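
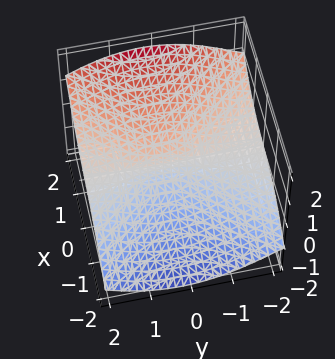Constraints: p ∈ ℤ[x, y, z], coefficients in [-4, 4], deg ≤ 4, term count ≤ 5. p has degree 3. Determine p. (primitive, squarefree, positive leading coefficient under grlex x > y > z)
1. deg p = 3. No degree-2 surface has this shape.
2. From the visible intercepts: it meets the x-axis at x = 0 (among the integer gridlines); one z-axis crossing is at z = 0.
3. These observations pin down the coefficients. Check: (0, -1, 0) on the y-axis lies on the surface, and p(0, -1, 0) = 0. ✓

x^3 - 2*y^2*z - 2*z^3 + y*z + 2*x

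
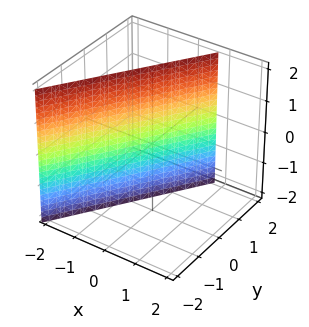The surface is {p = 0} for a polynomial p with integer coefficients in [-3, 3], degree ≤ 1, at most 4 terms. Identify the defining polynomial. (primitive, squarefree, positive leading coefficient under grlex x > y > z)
3*x - 2*y + 2

(a) The degree is 1 — the surface is flat (a plane).
(b) Against the integer gridlines: it crosses the y-axis at the gridline y = 1; the surface avoids every integer z-axis point in the box.
(c) Assembling these constraints gives the stated polynomial.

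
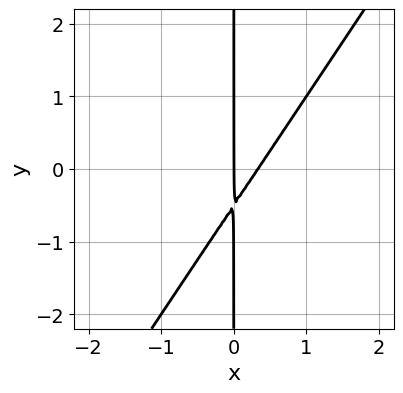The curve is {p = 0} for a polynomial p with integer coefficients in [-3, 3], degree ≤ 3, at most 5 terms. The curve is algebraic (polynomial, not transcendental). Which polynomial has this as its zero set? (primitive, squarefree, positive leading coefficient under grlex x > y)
deg p = 2.
From the axis intercepts and sections: every point of the y-axis in the box is on the curve; it meets the x-axis at x = 0 (among the integer gridlines).
Putting this together gives p.

3*x^2 - 2*x*y - x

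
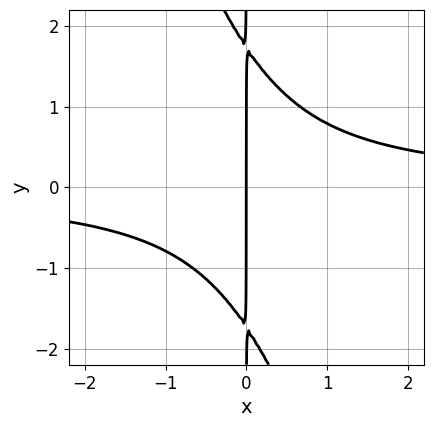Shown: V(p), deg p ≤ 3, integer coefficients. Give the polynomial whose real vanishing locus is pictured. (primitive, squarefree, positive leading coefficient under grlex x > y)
3*x^2*y + x*y^2 - 3*x

1. The degree is 3 — a generic line meets the curve in up to 3 points.
2. Reading off the gridlines: the visible y-axis segment lies entirely on the curve; one x-axis crossing is at x = 0.
3. Fitting integer coefficients to these (and the overall shape) gives p.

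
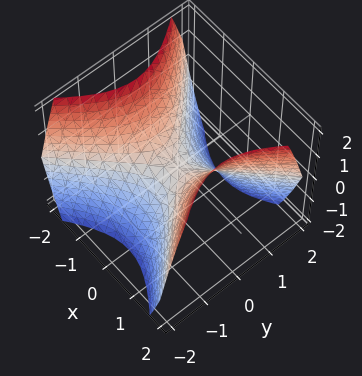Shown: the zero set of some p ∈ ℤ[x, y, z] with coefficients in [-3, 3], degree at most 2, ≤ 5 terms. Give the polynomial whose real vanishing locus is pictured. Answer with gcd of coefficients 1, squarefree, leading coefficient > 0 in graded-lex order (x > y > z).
First, deg p = 2.
Next, symmetries: it's symmetric under x → −x, forcing even powers of x; the y ↦ −y reflection is a symmetry, so y appears only in even powers.
Next, observable constraints: it meets the z-axis at z = 0 (among the integer gridlines); it crosses the y-axis at the gridline y = 0.
Finally, solving for integer coefficients yields p as stated.

x^2 - y^2 - z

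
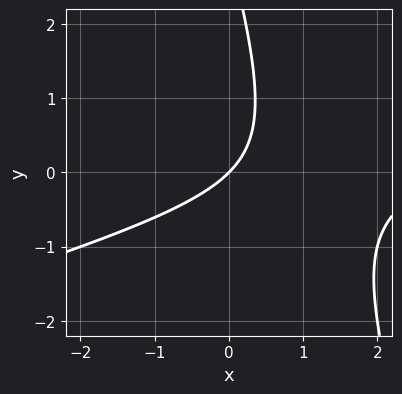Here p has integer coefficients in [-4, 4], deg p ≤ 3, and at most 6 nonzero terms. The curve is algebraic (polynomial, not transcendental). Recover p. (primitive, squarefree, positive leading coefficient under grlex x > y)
x^2 - 3*x*y - y^2 - 3*x + 3*y

First, the degree is 2 — no degree-1 curve has this shape.
Then, from the axis intercepts and sections: it crosses the x-axis at the gridline x = 0; it meets the y-axis at y = 0 (among the integer gridlines).
Finally, together with the visible shape, these determine p as stated.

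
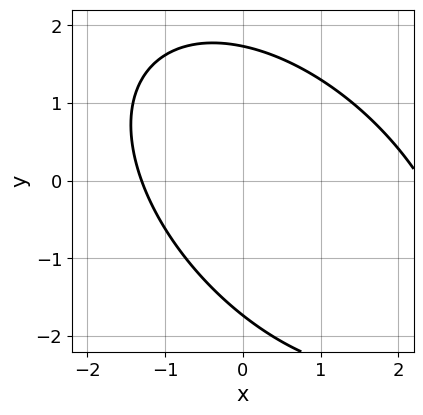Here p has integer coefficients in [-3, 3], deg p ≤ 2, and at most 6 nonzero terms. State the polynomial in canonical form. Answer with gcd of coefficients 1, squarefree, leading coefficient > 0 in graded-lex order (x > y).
1. deg p = 2.
2. Matching integer coefficients to the picture gives p.

x^2 + x*y + y^2 - x - 3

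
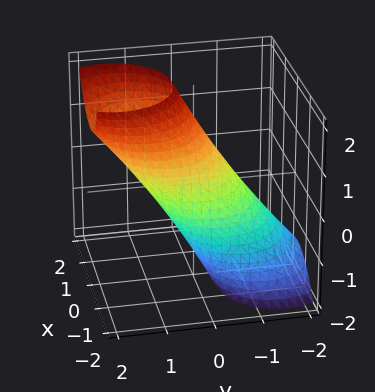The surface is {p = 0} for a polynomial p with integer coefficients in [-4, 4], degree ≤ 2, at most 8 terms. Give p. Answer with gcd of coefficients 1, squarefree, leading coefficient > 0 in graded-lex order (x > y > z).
First, deg p = 2.
Then, observable constraints: among the integer gridlines, it crosses the y-axis at y ∈ {-1, 1}; the x-axis gridline crossings are at x ∈ {-1, 1}.
Finally, assembling these constraints gives the stated polynomial.

2*x^2 - x*z + 2*y^2 - 3*y*z + z^2 - 2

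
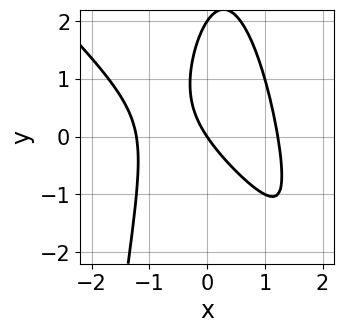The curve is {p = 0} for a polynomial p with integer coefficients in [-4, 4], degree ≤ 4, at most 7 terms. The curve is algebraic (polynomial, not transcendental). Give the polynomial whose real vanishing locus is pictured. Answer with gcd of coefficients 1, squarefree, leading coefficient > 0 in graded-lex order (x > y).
First, deg p = 3. The shape is more complex than any degree-2 curve.
Next, against the integer gridlines: it crosses the x-axis at the gridline x = 0; among the integer gridlines, it crosses the y-axis at y ∈ {0, 2}.
Finally, the integer polynomial consistent with all of this is the stated p.

2*x^3 + 2*x^2*y + y^2 - 3*x - 2*y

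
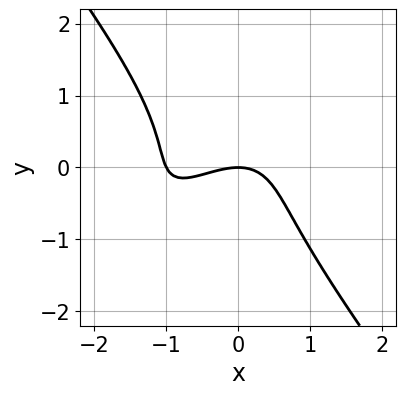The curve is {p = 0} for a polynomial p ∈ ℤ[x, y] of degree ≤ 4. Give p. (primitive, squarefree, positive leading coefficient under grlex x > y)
deg p = 3. The shape is more complex than any degree-2 curve.
Checking where it meets the axes: it meets the y-axis at y = 0 (among the integer gridlines); among the integer gridlines, it crosses the x-axis at x ∈ {-1, 0}.
These observations pin down the coefficients.

2*x^3 - 2*x^2*y + 2*y^3 + 2*x^2 + 3*y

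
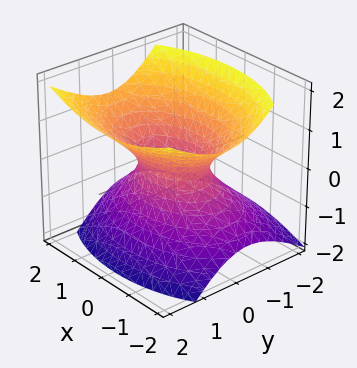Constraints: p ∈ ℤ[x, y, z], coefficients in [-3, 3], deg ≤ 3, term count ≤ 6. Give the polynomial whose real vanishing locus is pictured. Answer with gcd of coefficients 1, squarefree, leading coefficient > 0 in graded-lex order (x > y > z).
(a) The degree is 2 — no degree-1 surface has this shape.
(b) Observable constraints: the surface avoids every integer z-axis point in the box; among the integer gridlines, it crosses the x-axis at x ∈ {-1, 1}.
(c) Solving for integer coefficients yields p as stated.

x^2 + 2*y^2 - y*z - 2*z^2 - 1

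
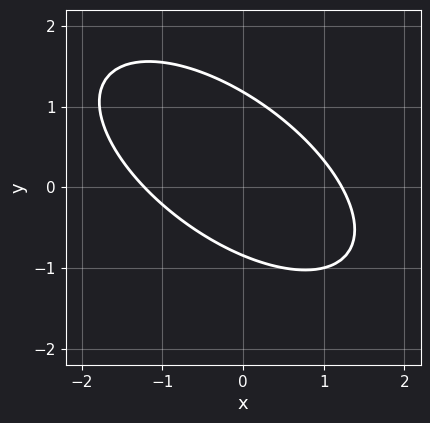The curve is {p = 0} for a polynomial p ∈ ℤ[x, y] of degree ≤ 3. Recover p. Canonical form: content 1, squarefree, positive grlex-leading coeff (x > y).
(a) Degree: no degree-1 curve has this shape, so deg p = 2.
(b) The integer polynomial consistent with all of this is the stated p.

2*x^2 + 3*x*y + 3*y^2 - y - 3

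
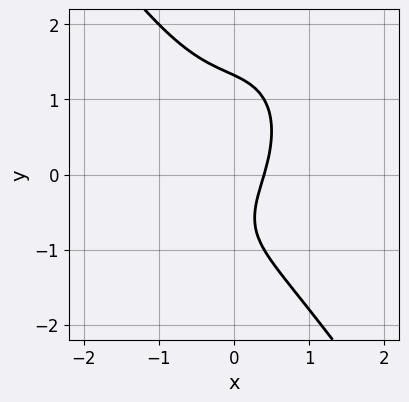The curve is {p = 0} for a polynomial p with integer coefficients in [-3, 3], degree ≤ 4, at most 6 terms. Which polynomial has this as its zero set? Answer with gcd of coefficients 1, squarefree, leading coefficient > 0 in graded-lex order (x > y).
Degree: no degree-2 curve has this shape, so deg p = 3.
Solving for integer coefficients yields p as stated.

3*x^3 + y^3 + 2*x - y - 1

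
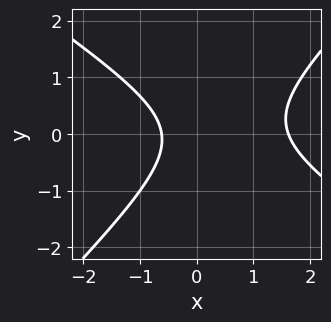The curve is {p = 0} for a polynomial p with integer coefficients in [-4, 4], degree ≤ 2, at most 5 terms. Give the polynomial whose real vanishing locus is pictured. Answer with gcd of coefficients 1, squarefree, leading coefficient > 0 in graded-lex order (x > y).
2*x^2 + x*y - 3*y^2 - 2*x - 2

First, deg p = 2. A generic line meets the curve in up to 2 points.
Next, observable constraints: it misses every integer gridline on the y-axis.
Finally, solving for integer coefficients yields p as stated.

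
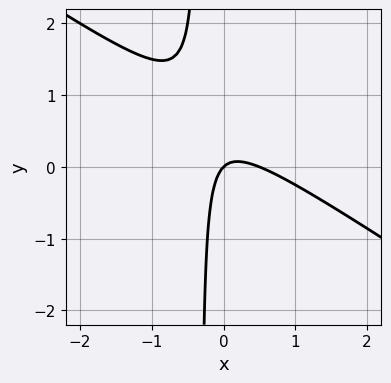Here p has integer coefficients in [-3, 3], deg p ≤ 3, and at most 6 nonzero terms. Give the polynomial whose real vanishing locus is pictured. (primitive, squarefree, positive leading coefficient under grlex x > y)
2*x^2 + 3*x*y - x + y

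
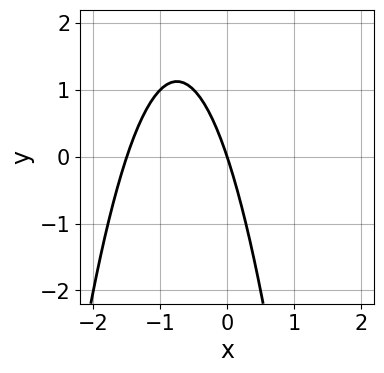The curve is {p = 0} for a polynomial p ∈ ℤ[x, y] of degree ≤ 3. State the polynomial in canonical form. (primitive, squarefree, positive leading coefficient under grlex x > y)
2*x^2 + 3*x + y

(a) The degree is 2 — the shape is more complex than any degree-1 curve.
(b) From the axis intercepts and sections: one y-axis crossing is at y = 0; one x-axis crossing is at x = 0.
(c) Together with the visible shape, these determine p as stated.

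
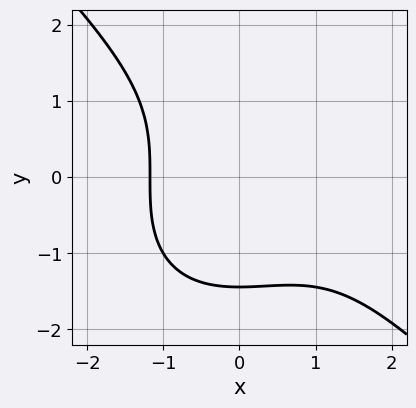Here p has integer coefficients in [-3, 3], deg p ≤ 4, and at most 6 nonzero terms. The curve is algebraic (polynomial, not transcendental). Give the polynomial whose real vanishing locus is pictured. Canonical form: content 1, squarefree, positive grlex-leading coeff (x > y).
x^3 + y^3 - x^2 + 3

1. The degree is 3 — a generic line meets the curve in up to 3 points.
2. Solving for integer coefficients yields p as stated.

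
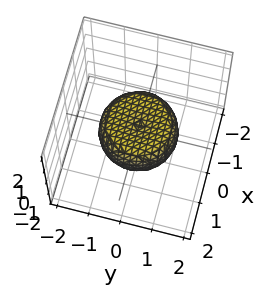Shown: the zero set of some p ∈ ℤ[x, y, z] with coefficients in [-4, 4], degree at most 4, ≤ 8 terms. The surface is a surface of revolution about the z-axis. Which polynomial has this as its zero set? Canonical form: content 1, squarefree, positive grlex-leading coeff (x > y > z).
1. deg p = 4. A generic line meets the surface in up to 4 points.
2. Symmetries: rotational symmetry about the z-axis ⇒ p depends on x, y only through x² + y².
3. Against the integer gridlines: a circular section at z = 0 has radius between 1 and 2.
4. These observations pin down the coefficients.

2*x^4 + 4*x^2*y^2 + 2*y^4 - 2*x^2 - 2*y^2 + 3*z^2 - 1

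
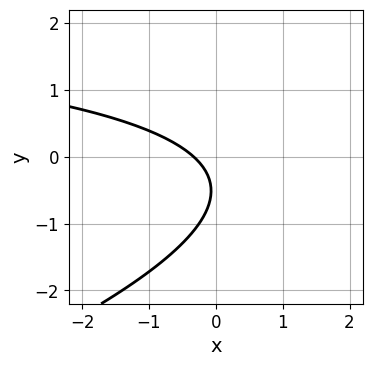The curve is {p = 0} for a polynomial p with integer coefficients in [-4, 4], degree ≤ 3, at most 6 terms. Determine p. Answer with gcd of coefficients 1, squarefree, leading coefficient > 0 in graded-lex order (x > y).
deg p = 2. A generic line meets the curve in up to 2 points.
Observable constraints: no y-intercept at any integer in the box.
Fitting integer coefficients to these (and the overall shape) gives p.

x*y - 3*y^2 - 3*x - 3*y - 1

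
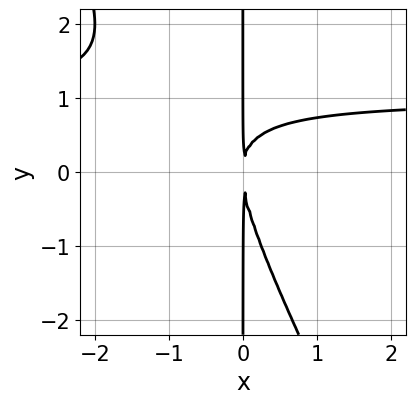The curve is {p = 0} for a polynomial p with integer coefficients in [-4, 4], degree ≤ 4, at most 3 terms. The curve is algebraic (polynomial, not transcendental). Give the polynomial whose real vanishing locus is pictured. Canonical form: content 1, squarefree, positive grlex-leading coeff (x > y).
2*x^2*y + x*y^2 - 2*x^2

First, deg p = 3.
Then, from the visible intercepts: every point of the y-axis in the box is on the curve.
Finally, together with the visible shape, these determine p as stated.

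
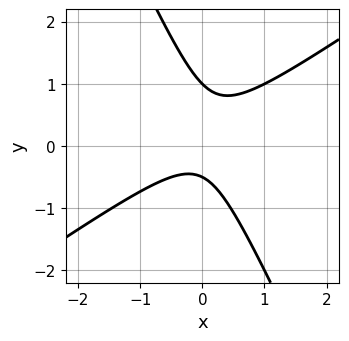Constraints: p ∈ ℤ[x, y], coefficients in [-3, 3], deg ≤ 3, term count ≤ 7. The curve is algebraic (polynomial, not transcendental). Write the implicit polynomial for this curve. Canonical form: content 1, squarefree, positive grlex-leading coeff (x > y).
1. Degree: a generic line meets the curve in up to 2 points, so deg p = 2.
2. From the axis intercepts and sections: it crosses the y-axis at the gridline y = 1; it misses every integer gridline on the x-axis.
3. The integer polynomial consistent with all of this is the stated p.

3*x^2 - 3*x*y - 2*y^2 + y + 1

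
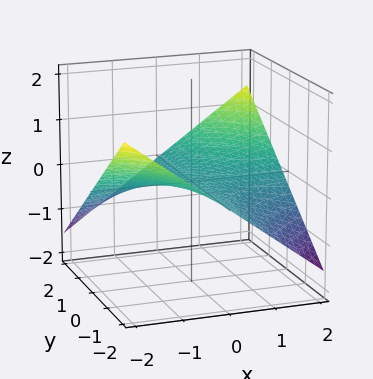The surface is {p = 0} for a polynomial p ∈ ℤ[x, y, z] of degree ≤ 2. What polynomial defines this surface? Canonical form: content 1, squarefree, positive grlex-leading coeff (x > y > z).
1. Degree: a saddle surface; a quadric, so deg p = 2.
2. Observable constraints: it crosses the z-axis at the gridline z = 0; the visible x-axis segment lies entirely on the surface; every point of the y-axis in the box is on the surface.
3. Matching integer coefficients to the picture gives p.

x*y - 3*z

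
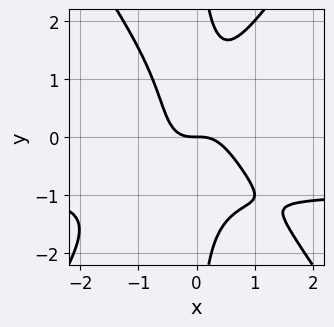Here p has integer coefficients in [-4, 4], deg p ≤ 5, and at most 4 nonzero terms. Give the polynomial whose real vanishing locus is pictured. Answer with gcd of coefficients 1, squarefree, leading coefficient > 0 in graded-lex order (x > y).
2*x^3*y - x*y^3 + 2*x^3 + y

First, the degree is 4 — a generic line meets the curve in up to 4 points.
Then, observable constraints: it crosses the x-axis at the gridline x = 0; one y-axis crossing is at y = 0.
Finally, these observations pin down the coefficients.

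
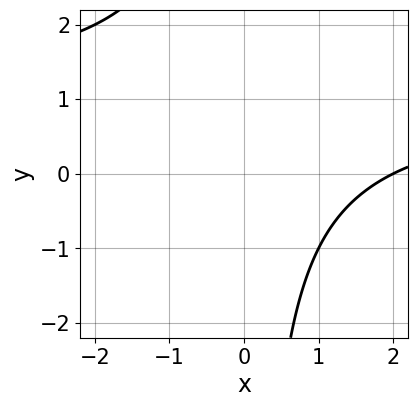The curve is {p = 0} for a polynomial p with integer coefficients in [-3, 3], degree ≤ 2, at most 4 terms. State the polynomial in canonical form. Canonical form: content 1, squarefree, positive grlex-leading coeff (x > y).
x*y - x + 2

Degree: no degree-1 curve has this shape, so deg p = 2.
Observable constraints: no y-intercept at any integer in the box; it meets the x-axis at x = 2 (among the integer gridlines).
The integer polynomial consistent with all of this is the stated p.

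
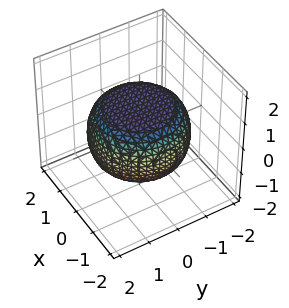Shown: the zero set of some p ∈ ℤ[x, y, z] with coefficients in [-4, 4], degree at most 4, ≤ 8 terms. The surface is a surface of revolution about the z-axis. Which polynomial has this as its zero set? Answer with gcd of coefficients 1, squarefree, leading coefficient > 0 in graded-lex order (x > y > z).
First, the degree is 4 — no degree-3 surface has this shape.
Next, by symmetry, the surface is invariant under rotation about z: p = q(x² + y², z).
Next, reading off the gridlines: the z-axis gridline crossings are at z ∈ {-1, 1}; a circular section at z = -1 has radius exactly 1.
Finally, putting this together gives p.

x^4 + 2*x^2*y^2 + y^4 - x^2 - y^2 + 3*z^2 - 3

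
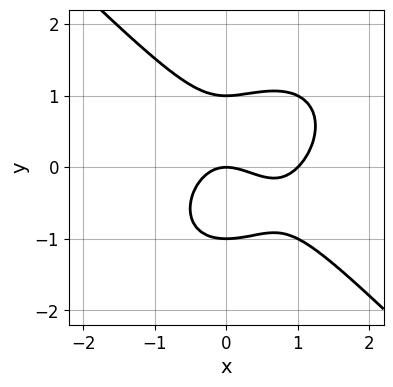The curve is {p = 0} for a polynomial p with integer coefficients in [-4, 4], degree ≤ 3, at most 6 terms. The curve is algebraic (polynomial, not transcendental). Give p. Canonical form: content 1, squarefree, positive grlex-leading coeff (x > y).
x^3 + y^3 - x^2 - y

The degree is 3 — the shape is more complex than any degree-2 curve.
Reading off the gridlines: the x-axis gridline crossings are at x ∈ {0, 1}; among the integer gridlines, it crosses the y-axis at y ∈ {-1, 0, 1}.
Solving for integer coefficients yields p as stated.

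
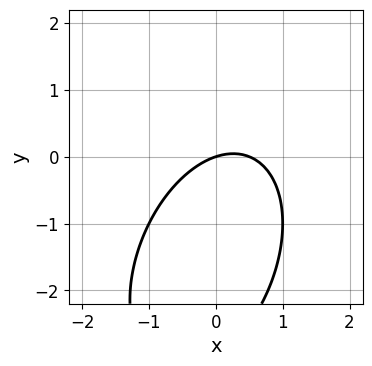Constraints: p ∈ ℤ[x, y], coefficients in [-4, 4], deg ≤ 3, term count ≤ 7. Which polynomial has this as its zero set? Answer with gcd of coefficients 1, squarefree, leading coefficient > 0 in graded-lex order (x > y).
2*x^2 - x*y + y^2 - x + 3*y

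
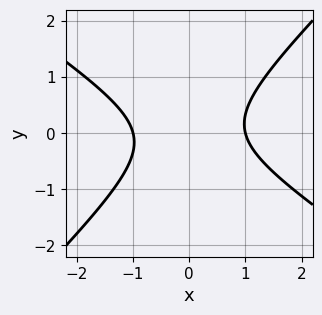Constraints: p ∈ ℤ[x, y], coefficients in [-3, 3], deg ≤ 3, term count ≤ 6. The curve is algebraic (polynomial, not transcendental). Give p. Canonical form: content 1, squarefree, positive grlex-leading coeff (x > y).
2*x^2 + x*y - 3*y^2 - 2

(a) The degree is 2 — the shape is more complex than any degree-1 curve.
(b) From the axis intercepts and sections: among the integer gridlines, it crosses the x-axis at x ∈ {-1, 1}; it misses every integer gridline on the y-axis.
(c) Assembling these constraints gives the stated polynomial.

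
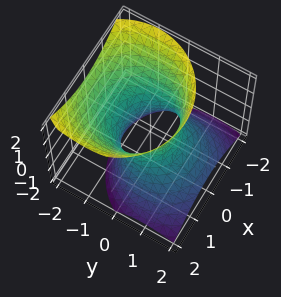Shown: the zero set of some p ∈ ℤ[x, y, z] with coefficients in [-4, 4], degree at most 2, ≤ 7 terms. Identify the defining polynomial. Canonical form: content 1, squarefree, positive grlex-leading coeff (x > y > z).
3*x^2 + 3*y^2 + 3*y*z - 2*z^2 - 3

Degree: no degree-1 surface has this shape, so deg p = 2.
From the axis intercepts and sections: among the integer gridlines, it crosses the x-axis at x ∈ {-1, 1}; no z-intercept at any integer in the box; the y-axis gridline crossings are at y ∈ {-1, 1}.
Solving for integer coefficients yields p as stated.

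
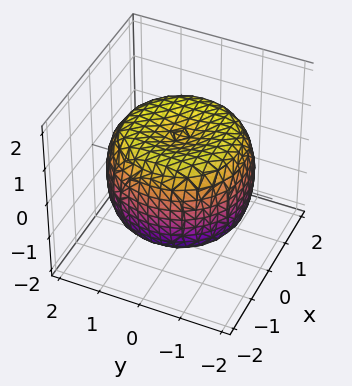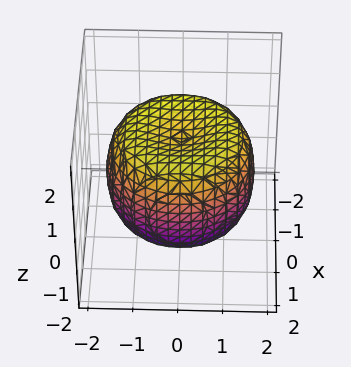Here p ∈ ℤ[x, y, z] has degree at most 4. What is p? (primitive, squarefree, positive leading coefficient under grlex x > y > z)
x^4 + 2*x^2*y^2 + y^4 - 2*x^2 - 2*y^2 + 2*z^2 - 2

deg p = 4.
Symmetries: rotational symmetry about the z-axis ⇒ p depends on x, y only through x² + y².
Checking where it meets the axes: the z-axis gridline crossings are at z ∈ {-1, 1}; a circular section at z = 1 has radius between 1 and 2.
The integer polynomial consistent with all of this is the stated p.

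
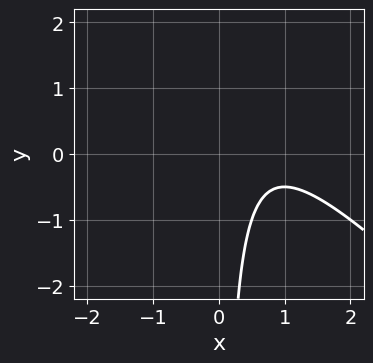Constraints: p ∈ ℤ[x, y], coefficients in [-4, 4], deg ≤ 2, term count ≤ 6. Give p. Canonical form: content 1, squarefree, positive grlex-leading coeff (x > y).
2*x^2 + 2*x*y - 3*x + 2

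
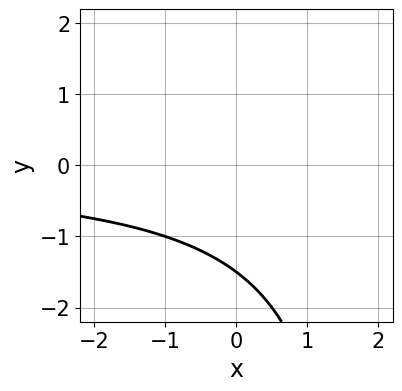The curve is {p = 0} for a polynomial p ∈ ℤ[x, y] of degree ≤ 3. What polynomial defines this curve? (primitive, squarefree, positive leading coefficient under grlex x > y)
x*y - 2*y - 3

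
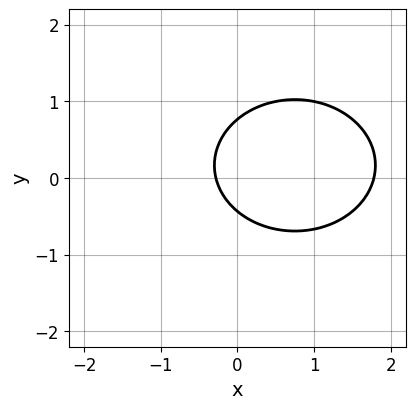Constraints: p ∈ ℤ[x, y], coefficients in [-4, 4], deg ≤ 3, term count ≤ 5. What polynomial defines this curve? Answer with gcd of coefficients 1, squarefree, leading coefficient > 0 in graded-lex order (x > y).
First, deg p = 2.
Finally, the integer polynomial consistent with all of this is the stated p.

2*x^2 + 3*y^2 - 3*x - y - 1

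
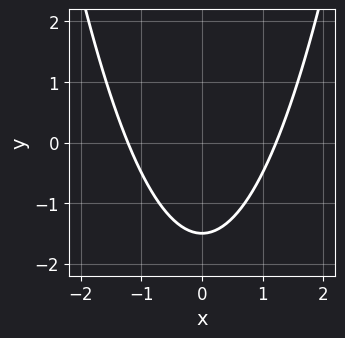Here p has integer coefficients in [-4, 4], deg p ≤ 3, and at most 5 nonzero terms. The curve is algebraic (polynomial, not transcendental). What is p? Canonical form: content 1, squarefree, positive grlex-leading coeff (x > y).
Degree: a generic line meets the curve in up to 2 points, so deg p = 2.
Symmetries: mirror symmetry x ↦ −x ⇒ only even powers of x.
Solving for integer coefficients yields p as stated.

2*x^2 - 2*y - 3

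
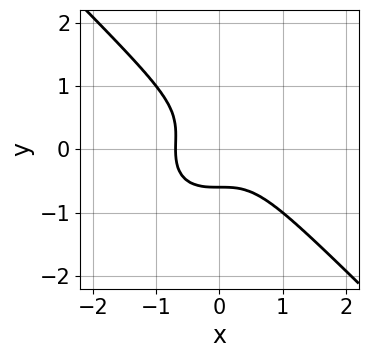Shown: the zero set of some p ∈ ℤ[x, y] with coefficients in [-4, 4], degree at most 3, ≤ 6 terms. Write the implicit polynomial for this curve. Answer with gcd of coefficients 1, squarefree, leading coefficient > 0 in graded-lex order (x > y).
First, the degree is 3 — the shape is more complex than any degree-2 curve.
Finally, matching integer coefficients to the picture gives p.

3*x^3 + 3*y^3 - y^2 + 1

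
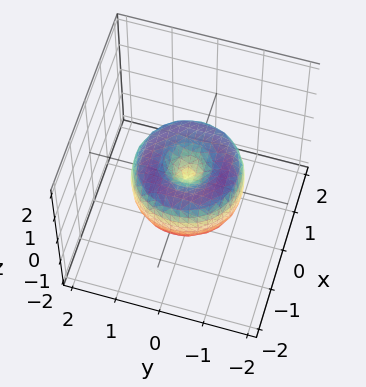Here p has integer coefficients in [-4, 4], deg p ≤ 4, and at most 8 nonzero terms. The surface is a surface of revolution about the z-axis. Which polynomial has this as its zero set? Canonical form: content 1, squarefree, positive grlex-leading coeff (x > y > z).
(a) The degree is 4 — no degree-3 surface has this shape.
(b) Symmetries: the surface is invariant under rotation about z: p = q(x² + y², z).
(c) Checking where it meets the axes: a circular section at z = 0 has radius between 1 and 2; it crosses the x-axis at the gridline x = 0; one z-axis crossing is at z = 0.
(d) Assembling these constraints gives the stated polynomial.

2*x^4 + 4*x^2*y^2 + 2*y^4 - 3*x^2 - 3*y^2 + 2*z^2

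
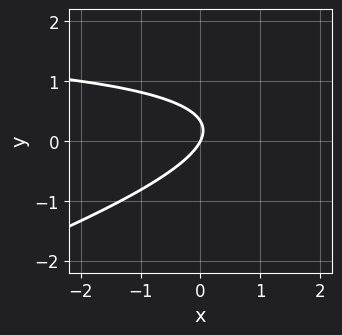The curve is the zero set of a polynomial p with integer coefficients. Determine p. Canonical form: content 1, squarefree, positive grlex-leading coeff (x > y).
x*y - 3*y^2 - 2*x + y

(a) deg p = 2. No degree-1 curve has this shape.
(b) Reading off the gridlines: one y-axis crossing is at y = 0; one x-axis crossing is at x = 0.
(c) Putting this together gives p.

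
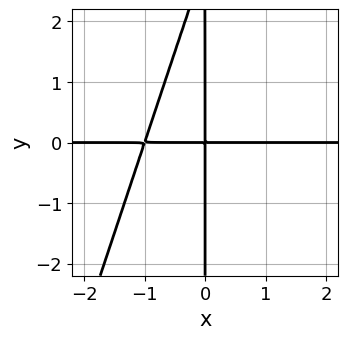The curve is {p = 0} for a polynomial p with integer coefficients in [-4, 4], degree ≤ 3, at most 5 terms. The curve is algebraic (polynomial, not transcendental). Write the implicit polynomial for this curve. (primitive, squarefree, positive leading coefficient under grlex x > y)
1. deg p = 3. No degree-2 curve has this shape.
2. Against the integer gridlines: the visible y-axis segment lies entirely on the curve; the visible x-axis segment lies entirely on the curve.
3. Putting this together gives p.

3*x^2*y - x*y^2 + 3*x*y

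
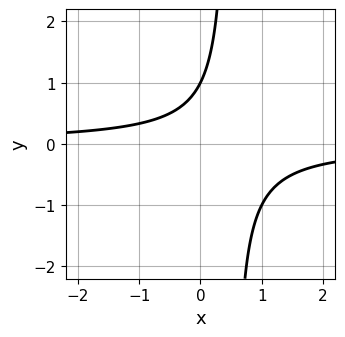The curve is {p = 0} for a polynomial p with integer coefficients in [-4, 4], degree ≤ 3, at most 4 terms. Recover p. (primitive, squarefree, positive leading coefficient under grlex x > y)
The degree is 2 — a generic line meets the curve in up to 2 points.
Observable constraints: one y-axis crossing is at y = 1; the curve avoids every integer x-axis point in the box.
Assembling these constraints gives the stated polynomial.

2*x*y - y + 1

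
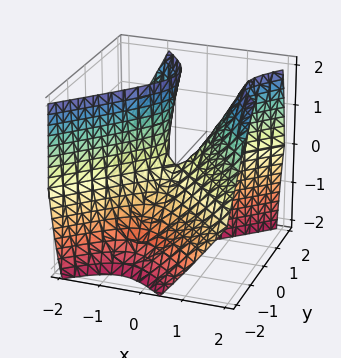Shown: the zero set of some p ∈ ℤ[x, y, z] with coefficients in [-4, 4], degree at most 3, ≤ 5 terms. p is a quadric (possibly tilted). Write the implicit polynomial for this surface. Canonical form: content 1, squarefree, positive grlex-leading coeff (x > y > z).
First, degree: no degree-1 surface has this shape, so deg p = 2.
Then, reading off the gridlines: one z-axis crossing is at z = 0; it meets the x-axis at x = 0 (among the integer gridlines).
Finally, fitting integer coefficients to these (and the overall shape) gives p.

3*x^2 - 2*x*z - 3*y^2 + 2*y*z - z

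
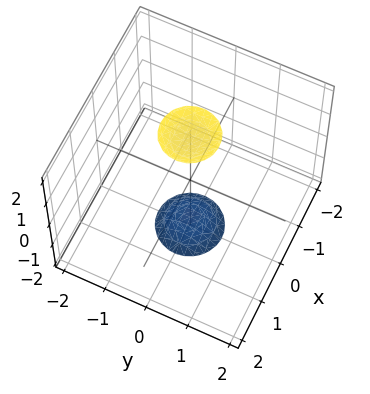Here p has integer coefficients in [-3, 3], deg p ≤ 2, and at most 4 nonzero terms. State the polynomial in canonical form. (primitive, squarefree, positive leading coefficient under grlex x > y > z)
First, there are 2 components.
Next, degree: the shape is more complex than any degree-1 surface, so deg p = 2.
Next, symmetry: the z-axis is an axis of rotation, so x and y enter only as x² + y².
Next, observable constraints: the surface avoids every integer y-axis point in the box; a circular section at z = 2 has radius between 0 and 1.
Finally, matching integer coefficients to the picture gives p.

3*x^2 + 3*y^2 - z^2 + 3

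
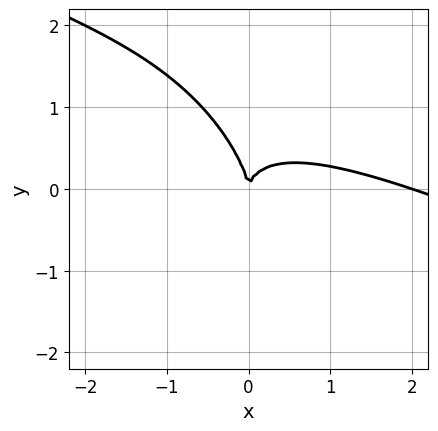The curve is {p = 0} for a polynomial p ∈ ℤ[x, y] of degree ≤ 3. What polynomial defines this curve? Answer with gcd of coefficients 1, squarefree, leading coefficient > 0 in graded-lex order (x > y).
x^3 + 3*x^2*y + 2*x*y^2 + y^3 - 2*x^2

deg p = 3. The shape is more complex than any degree-2 curve.
Observable constraints: one y-axis crossing is at y = 0; the x-axis gridline crossings are at x ∈ {0, 2}.
Together with the visible shape, these determine p as stated.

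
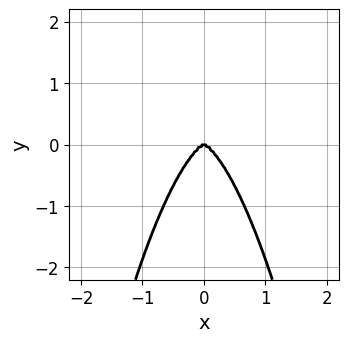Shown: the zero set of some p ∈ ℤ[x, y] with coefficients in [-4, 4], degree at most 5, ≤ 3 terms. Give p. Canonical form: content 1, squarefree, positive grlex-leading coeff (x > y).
1. deg p = 4. The shape is more complex than any degree-3 curve.
2. Symmetries: mirror symmetry x ↦ −x ⇒ only even powers of x.
3. Reading off the gridlines: one y-axis crossing is at y = 0; it crosses the x-axis at the gridline x = 0.
4. Putting this together gives p.

3*x^4 + x^2*y^2 + y^3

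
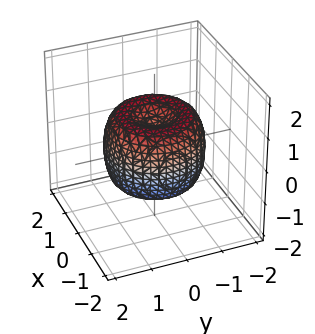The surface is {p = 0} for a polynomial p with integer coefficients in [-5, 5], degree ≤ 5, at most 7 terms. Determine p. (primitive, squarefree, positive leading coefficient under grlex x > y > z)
Degree: the shape is more complex than any degree-3 surface, so deg p = 4.
By symmetry, the surface is invariant under rotation about z: p = q(x² + y², z).
From the visible intercepts: a circular section at z = -1 has radius between 0 and 1.
These observations pin down the coefficients.

2*x^4 + 4*x^2*y^2 + 2*y^4 - 3*x^2 - 3*y^2 + 2*z^2 - 1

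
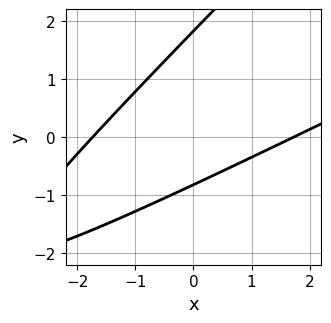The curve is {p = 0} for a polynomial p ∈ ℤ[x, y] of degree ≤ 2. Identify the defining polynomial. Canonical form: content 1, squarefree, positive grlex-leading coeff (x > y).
deg p = 2. A generic line meets the curve in up to 2 points.
Solving for integer coefficients yields p as stated.

x^2 - 3*x*y + 2*y^2 - 2*y - 3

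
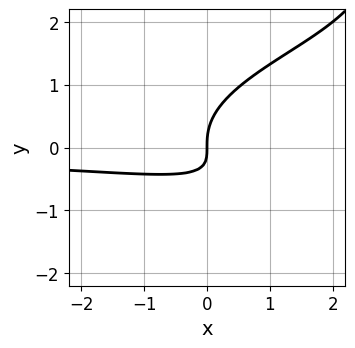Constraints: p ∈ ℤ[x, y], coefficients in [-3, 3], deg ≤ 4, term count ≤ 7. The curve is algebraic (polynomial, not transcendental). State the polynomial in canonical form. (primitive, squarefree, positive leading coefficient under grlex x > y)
x*y^3 - x^2*y - 3*y^3 + 3*x*y + 2*x

First, deg p = 4. No degree-3 curve has this shape.
Next, checking where it meets the axes: it meets the x-axis at x = 0 (among the integer gridlines); it crosses the y-axis at the gridline y = 0.
Finally, solving for integer coefficients yields p as stated.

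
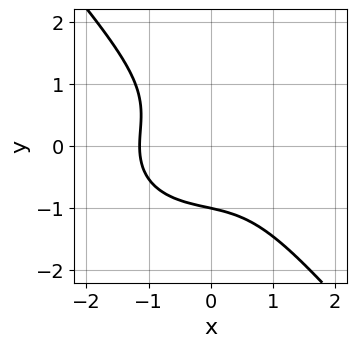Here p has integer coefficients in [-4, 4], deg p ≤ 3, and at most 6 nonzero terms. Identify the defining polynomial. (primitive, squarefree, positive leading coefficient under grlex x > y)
2*x^3 + 2*x*y^2 + 3*y^3 + 3

(a) Degree: a generic line meets the curve in up to 3 points, so deg p = 3.
(b) Reading off the gridlines: it crosses the y-axis at the gridline y = -1.
(c) Assembling these constraints gives the stated polynomial.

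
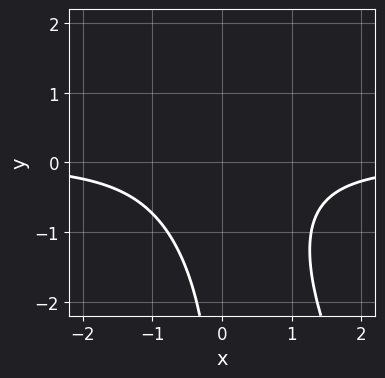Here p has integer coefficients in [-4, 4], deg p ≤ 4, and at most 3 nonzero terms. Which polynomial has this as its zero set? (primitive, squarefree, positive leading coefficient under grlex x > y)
2*x^2*y + x*y^2 + 2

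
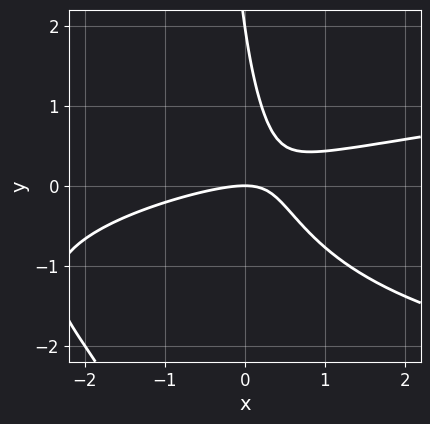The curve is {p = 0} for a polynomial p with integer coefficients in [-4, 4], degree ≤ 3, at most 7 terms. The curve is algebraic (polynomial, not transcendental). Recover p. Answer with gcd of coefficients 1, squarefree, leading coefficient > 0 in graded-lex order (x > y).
(a) deg p = 3.
(b) Observable constraints: it meets the x-axis at x = 0 (among the integer gridlines); among the integer gridlines, it crosses the y-axis at y ∈ {0, 2}.
(c) These observations pin down the coefficients.

2*x*y^2 - x^2 + 3*x*y + y^2 - 2*y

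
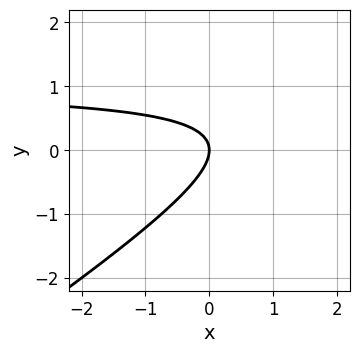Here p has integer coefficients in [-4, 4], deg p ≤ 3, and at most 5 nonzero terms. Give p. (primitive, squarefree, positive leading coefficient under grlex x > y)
2*x*y - 3*y^2 - 2*x

(a) The degree is 2 — the shape is more complex than any degree-1 curve.
(b) Checking where it meets the axes: it meets the y-axis at y = 0 (among the integer gridlines); it meets the x-axis at x = 0 (among the integer gridlines).
(c) Putting this together gives p.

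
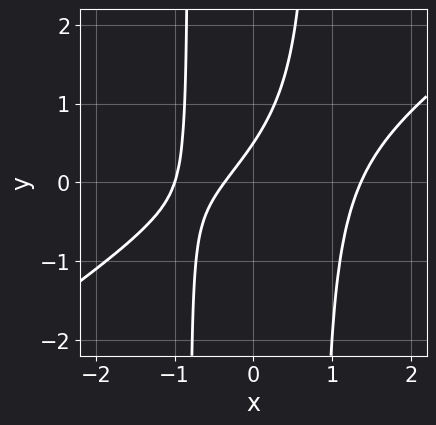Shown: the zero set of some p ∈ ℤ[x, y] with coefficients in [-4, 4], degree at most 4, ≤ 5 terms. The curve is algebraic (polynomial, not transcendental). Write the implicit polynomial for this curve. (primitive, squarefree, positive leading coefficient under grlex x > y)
First, deg p = 3. No degree-2 curve has this shape.
Then, against the integer gridlines: it crosses the x-axis at the gridline x = -1.
Finally, fitting integer coefficients to these (and the overall shape) gives p.

2*x^3 - 3*x^2*y - 3*x + 2*y - 1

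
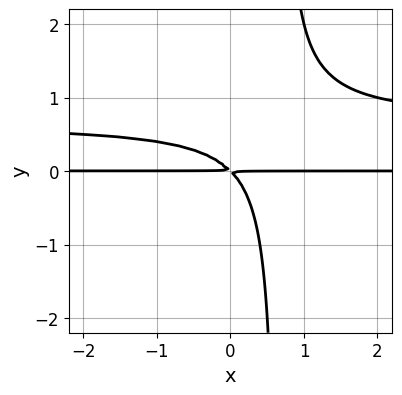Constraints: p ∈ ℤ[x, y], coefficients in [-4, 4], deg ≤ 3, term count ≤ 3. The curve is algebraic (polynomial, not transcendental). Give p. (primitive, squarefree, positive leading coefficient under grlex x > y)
(a) deg p = 3. The shape is more complex than any degree-2 curve.
(b) Checking where it meets the axes: every point of the x-axis in the box is on the curve.
(c) Fitting integer coefficients to these (and the overall shape) gives p.

3*x*y^2 - 2*x*y - 2*y^2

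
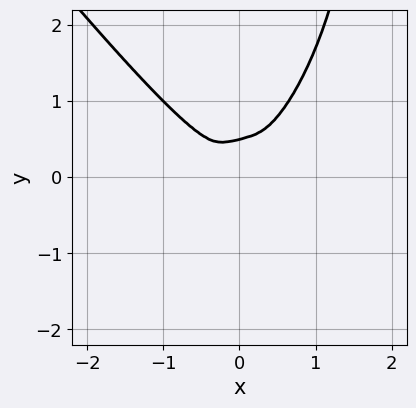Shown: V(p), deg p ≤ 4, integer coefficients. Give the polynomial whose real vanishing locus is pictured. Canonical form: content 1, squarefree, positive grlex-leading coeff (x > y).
deg p = 4. No degree-3 curve has this shape.
Matching integer coefficients to the picture gives p.

2*x^4 + x*y^3 - 2*y^3 + y^2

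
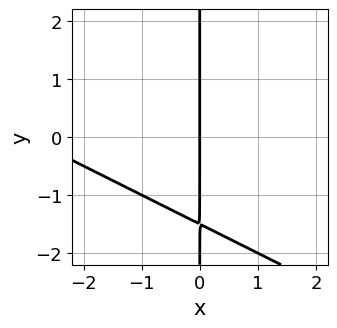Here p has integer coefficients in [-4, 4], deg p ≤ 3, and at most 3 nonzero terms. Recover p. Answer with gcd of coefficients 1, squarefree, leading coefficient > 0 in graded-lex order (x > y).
x^2 + 2*x*y + 3*x

The degree is 2 — a generic line meets the curve in up to 2 points.
Checking where it meets the axes: one x-axis crossing is at x = 0; every point of the y-axis in the box is on the curve.
Solving for integer coefficients yields p as stated.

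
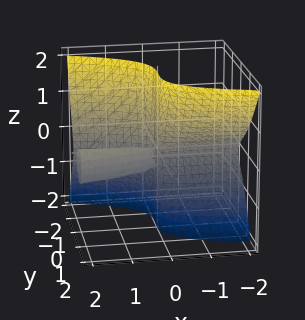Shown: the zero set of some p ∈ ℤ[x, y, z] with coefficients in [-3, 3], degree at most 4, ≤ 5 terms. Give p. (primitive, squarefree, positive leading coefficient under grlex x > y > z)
2*x*z^2 + 3*y^3 - y^2*z - x*y + x*z

1. deg p = 3. No degree-2 surface has this shape.
2. Reading off the gridlines: the visible x-axis segment lies entirely on the surface; one y-axis crossing is at y = 0; every point of the z-axis in the box is on the surface.
3. Fitting integer coefficients to these (and the overall shape) gives p.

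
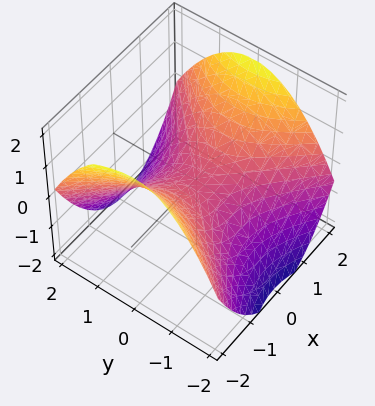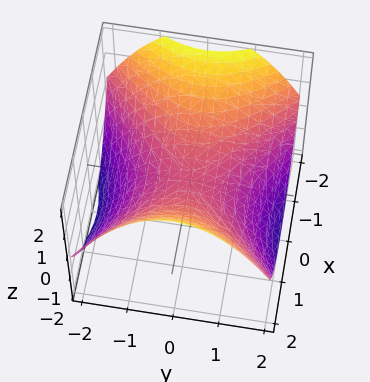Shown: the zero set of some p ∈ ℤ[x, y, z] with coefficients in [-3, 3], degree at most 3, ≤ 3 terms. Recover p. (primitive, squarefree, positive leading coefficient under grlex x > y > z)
x^2 - y^2 - 2*z

deg p = 2.
Symmetries: mirror symmetry y ↦ −y ⇒ only even powers of y; mirror symmetry x ↦ −x ⇒ only even powers of x.
Against the integer gridlines: one z-axis crossing is at z = 0; one x-axis crossing is at x = 0; it crosses the y-axis at the gridline y = 0.
Matching integer coefficients to the picture gives p.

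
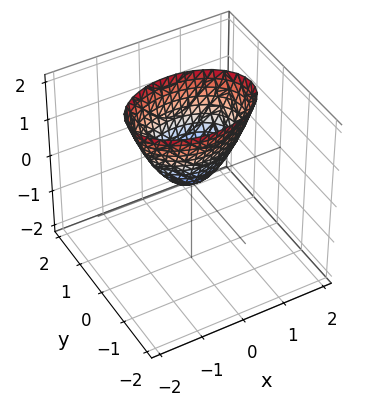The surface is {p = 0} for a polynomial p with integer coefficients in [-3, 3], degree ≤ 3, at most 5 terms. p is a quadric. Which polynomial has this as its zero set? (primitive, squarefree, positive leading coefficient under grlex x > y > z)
Degree: a paraboloid; a quadric, so deg p = 2.
Symmetries: it's symmetric under x → −x, forcing even powers of x; it's symmetric under y → −y, forcing even powers of y.
Checking where it meets the axes: it meets the y-axis at y = 0 (among the integer gridlines); it crosses the z-axis at the gridline z = 0; one x-axis crossing is at x = 0.
These observations pin down the coefficients.

x^2 + 2*y^2 - z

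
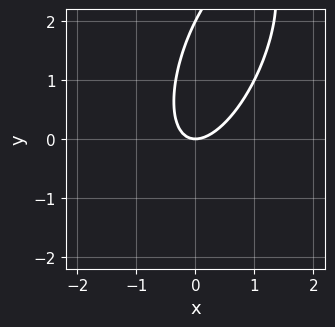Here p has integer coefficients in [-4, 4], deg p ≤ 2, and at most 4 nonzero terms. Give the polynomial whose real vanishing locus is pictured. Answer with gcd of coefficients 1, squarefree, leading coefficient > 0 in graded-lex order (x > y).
(a) deg p = 2.
(b) Against the integer gridlines: among the integer gridlines, it crosses the y-axis at y ∈ {0, 2}; it meets the x-axis at x = 0 (among the integer gridlines).
(c) Assembling these constraints gives the stated polynomial.

3*x^2 - 2*x*y + y^2 - 2*y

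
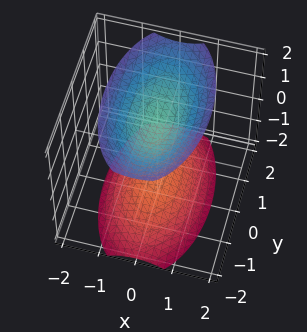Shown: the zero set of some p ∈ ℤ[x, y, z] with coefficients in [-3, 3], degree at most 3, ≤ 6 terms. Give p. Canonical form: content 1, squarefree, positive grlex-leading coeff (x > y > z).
3*x^2 + y^2 - 2*z^2 + 3

First, I count 2 distinct pieces. They look like related sheets of one shape, so recover p as a whole.
Next, degree: two separate bowl-shaped sheets opening away from each other; a quadric, so deg p = 2.
Then, symmetries: it's symmetric under z → −z, forcing even powers of z; mirror symmetry y ↦ −y ⇒ only even powers of y; it's symmetric under x → −x, forcing even powers of x.
Then, observable constraints: it misses every integer gridline on the x-axis; the surface avoids every integer y-axis point in the box.
Finally, together with the visible shape, these determine p as stated.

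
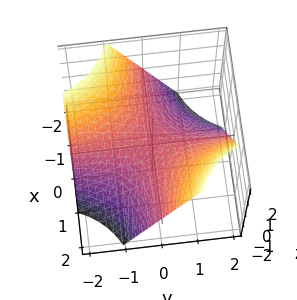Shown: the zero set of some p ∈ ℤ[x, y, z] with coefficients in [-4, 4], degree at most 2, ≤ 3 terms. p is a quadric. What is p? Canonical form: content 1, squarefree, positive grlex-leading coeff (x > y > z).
x*y - z

(a) deg p = 2. A hyperbolic paraboloid; a quadric.
(b) From the axis intercepts and sections: it meets the z-axis at z = 0 (among the integer gridlines); every point of the x-axis in the box is on the surface; the visible y-axis segment lies entirely on the surface.
(c) Together with the visible shape, these determine p as stated.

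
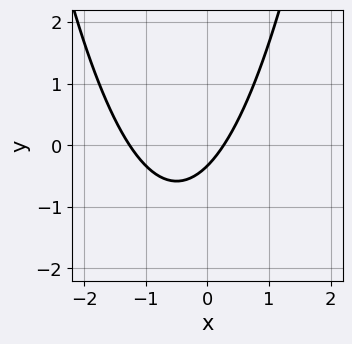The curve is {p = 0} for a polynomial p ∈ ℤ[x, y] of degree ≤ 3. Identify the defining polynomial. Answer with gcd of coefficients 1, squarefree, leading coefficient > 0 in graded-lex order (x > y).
1. Degree: no degree-1 curve has this shape, so deg p = 2.
2. The integer polynomial consistent with all of this is the stated p.

3*x^2 + 3*x - 3*y - 1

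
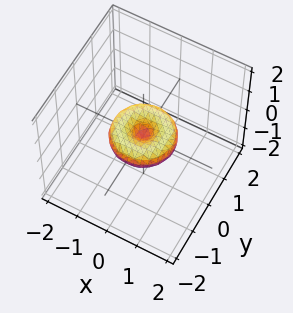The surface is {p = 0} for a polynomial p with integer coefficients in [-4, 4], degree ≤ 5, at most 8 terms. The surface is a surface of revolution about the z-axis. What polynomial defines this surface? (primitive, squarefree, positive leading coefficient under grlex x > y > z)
x^4 + 2*x^2*y^2 + y^4 - x^2 - y^2 + 2*z^2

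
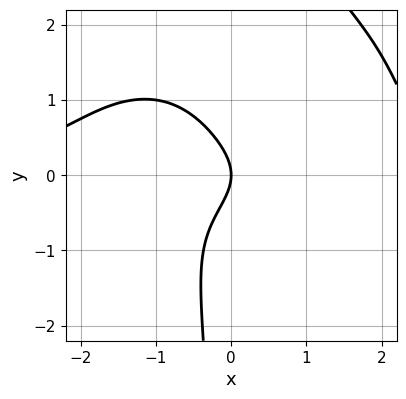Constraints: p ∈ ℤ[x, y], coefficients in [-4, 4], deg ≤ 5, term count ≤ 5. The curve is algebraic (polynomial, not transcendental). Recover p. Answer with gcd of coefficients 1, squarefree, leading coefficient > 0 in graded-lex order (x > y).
x^3*y + 2*x*y^3 - 3*x*y^2 - 3*y^2 - 3*x

1. Degree: the shape is more complex than any degree-3 curve, so deg p = 4.
2. Reading off the gridlines: it meets the y-axis at y = 0 (among the integer gridlines); it meets the x-axis at x = 0 (among the integer gridlines).
3. Together with the visible shape, these determine p as stated.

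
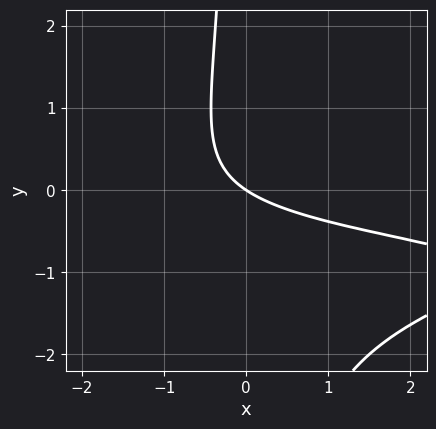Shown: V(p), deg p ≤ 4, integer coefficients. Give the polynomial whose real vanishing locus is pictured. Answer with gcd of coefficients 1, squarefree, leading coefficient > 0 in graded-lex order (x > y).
2*x*y^2 + 3*x*y + 2*x + 3*y

(a) deg p = 3. A generic line meets the curve in up to 3 points.
(b) From the visible intercepts: it crosses the x-axis at the gridline x = 0; it crosses the y-axis at the gridline y = 0.
(c) Fitting integer coefficients to these (and the overall shape) gives p.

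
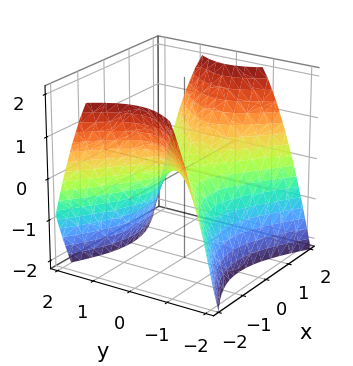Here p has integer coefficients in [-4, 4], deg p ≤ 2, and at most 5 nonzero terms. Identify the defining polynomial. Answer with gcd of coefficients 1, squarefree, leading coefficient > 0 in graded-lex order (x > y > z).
2*x^2 - 3*y^2 - 3*z

First, deg p = 2. A saddle surface; a quadric.
Next, symmetries: it's symmetric under x → −x, forcing even powers of x; mirror symmetry y ↦ −y ⇒ only even powers of y.
Then, observable constraints: it meets the z-axis at z = 0 (among the integer gridlines); one x-axis crossing is at x = 0; it meets the y-axis at y = 0 (among the integer gridlines).
Finally, together with the visible shape, these determine p as stated.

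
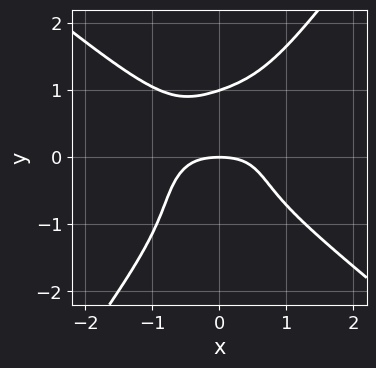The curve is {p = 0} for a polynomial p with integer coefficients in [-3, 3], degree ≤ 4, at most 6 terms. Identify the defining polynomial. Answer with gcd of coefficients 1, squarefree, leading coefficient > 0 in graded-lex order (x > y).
First, the degree is 4 — no degree-3 curve has this shape.
Next, from the axis intercepts and sections: among the integer gridlines, it crosses the y-axis at y ∈ {0, 1}; it meets the x-axis at x = 0 (among the integer gridlines).
Finally, the integer polynomial consistent with all of this is the stated p.

3*x^4 + 3*x*y^3 - 3*y^4 + x^2 + 3*y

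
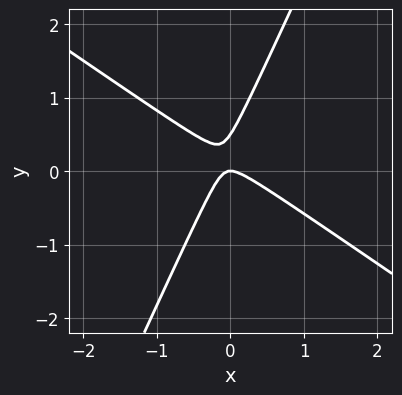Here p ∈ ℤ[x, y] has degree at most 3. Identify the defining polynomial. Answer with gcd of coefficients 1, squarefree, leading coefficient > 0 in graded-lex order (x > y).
1. Degree: a generic line meets the curve in up to 2 points, so deg p = 2.
2. Observable constraints: it crosses the x-axis at the gridline x = 0; it meets the y-axis at y = 0 (among the integer gridlines).
3. Assembling these constraints gives the stated polynomial.

3*x^2 + 3*x*y - 2*y^2 + y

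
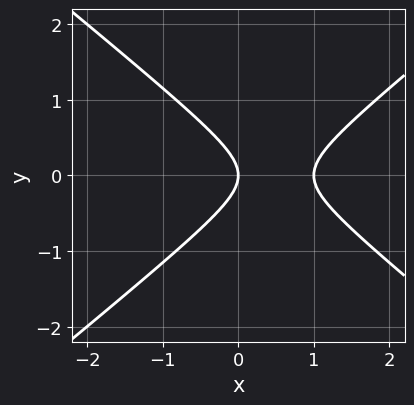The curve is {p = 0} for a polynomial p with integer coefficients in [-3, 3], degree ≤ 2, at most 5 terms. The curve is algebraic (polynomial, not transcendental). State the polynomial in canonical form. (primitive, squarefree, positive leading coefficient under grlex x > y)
2*x^2 - 3*y^2 - 2*x

deg p = 2.
Symmetries: mirror symmetry y ↦ −y ⇒ only even powers of y.
Reading off the gridlines: among the integer gridlines, it crosses the x-axis at x ∈ {0, 1}; it crosses the y-axis at the gridline y = 0.
Putting this together gives p.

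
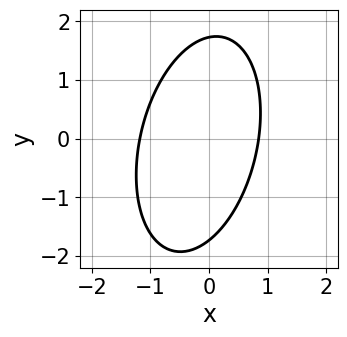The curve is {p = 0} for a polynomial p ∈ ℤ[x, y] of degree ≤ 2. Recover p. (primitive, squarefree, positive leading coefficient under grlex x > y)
3*x^2 - x*y + y^2 + x - 3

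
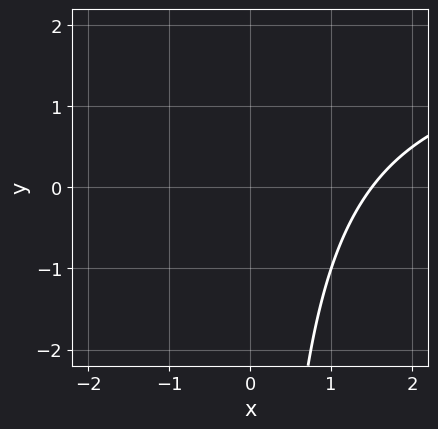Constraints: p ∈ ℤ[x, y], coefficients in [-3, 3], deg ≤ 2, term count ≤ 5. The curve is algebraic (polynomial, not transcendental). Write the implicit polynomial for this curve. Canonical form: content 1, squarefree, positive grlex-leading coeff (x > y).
x*y - 2*x + 3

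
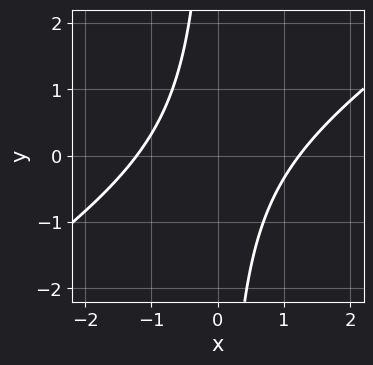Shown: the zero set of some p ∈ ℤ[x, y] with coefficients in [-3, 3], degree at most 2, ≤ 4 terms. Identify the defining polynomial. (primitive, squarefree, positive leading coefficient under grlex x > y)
2*x^2 - 3*x*y - 3

Degree: a generic line meets the curve in up to 2 points, so deg p = 2.
From the axis intercepts and sections: the curve avoids every integer y-axis point in the box.
Assembling these constraints gives the stated polynomial.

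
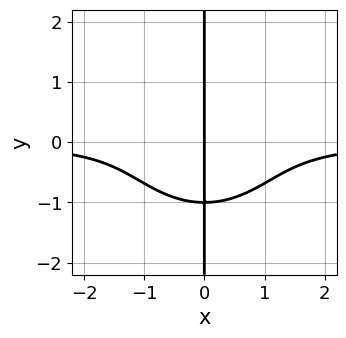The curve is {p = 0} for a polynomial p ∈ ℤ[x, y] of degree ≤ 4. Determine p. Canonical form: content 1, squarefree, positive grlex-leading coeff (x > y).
deg p = 4. The shape is more complex than any degree-3 curve.
From the axis intercepts and sections: it crosses the x-axis at the gridline x = 0; the visible y-axis segment lies entirely on the curve.
Fitting integer coefficients to these (and the overall shape) gives p.

x^3*y + x*y^3 + x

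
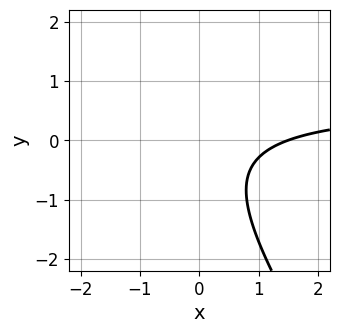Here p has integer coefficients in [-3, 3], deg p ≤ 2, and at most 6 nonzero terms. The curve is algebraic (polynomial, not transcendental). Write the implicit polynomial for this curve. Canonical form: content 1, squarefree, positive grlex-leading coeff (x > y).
3*x*y + 2*y^2 - 2*x + y + 3

First, the degree is 2 — a generic line meets the curve in up to 2 points.
Next, checking where it meets the axes: it misses every integer gridline on the y-axis.
Finally, together with the visible shape, these determine p as stated.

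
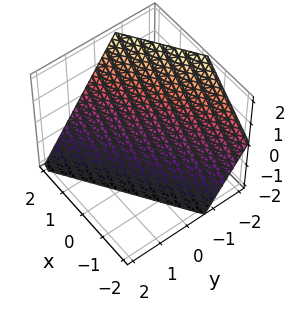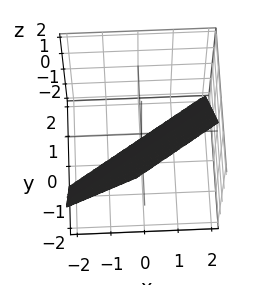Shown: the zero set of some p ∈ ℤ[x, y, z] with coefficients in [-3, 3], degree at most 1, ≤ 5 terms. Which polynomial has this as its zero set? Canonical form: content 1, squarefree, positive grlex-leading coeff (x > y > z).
2*x - 3*y - 2*z - 2

1. The degree is 1 — the surface is flat (a plane).
2. From the axis intercepts and sections: one z-axis crossing is at z = -1; it crosses the x-axis at the gridline x = 1.
3. These observations pin down the coefficients.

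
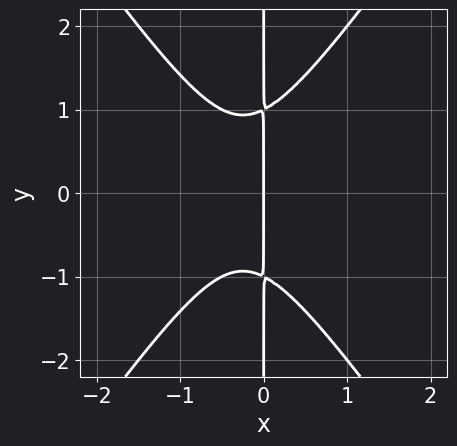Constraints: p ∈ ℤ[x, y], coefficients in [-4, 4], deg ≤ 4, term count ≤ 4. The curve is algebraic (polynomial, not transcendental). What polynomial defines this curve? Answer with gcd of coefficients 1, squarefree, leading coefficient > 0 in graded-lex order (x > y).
The degree is 3 — a generic line meets the curve in up to 3 points.
Symmetries: the y ↦ −y reflection is a symmetry, so y appears only in even powers.
Against the integer gridlines: the visible y-axis segment lies entirely on the curve; it crosses the x-axis at the gridline x = 0.
The integer polynomial consistent with all of this is the stated p.

2*x^3 - x*y^2 + x^2 + x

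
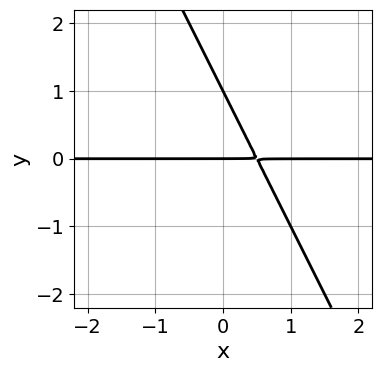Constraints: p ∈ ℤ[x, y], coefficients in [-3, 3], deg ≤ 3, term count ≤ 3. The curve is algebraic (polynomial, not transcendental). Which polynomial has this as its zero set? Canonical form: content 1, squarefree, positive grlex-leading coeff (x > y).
2*x*y + y^2 - y

1. Degree: the shape is more complex than any degree-1 curve, so deg p = 2.
2. From the visible intercepts: the visible x-axis segment lies entirely on the curve; among the integer gridlines, it crosses the y-axis at y ∈ {0, 1}.
3. Putting this together gives p.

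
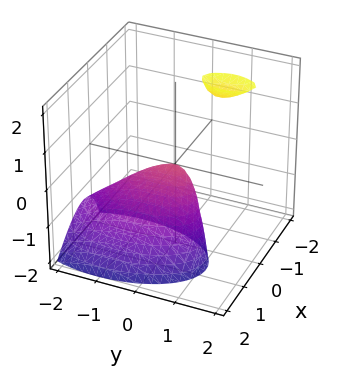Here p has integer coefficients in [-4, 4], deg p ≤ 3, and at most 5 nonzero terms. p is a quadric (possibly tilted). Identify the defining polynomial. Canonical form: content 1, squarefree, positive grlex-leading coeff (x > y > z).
3*x^2 + 2*x*z + y^2 - y*z + z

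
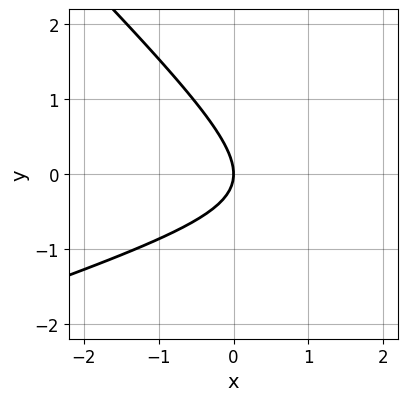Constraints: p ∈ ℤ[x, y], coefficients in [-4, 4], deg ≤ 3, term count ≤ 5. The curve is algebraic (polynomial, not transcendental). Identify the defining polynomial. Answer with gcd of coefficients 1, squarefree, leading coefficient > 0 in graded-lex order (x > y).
x^2 - 2*x*y - 3*y^2 - 3*x

First, deg p = 2. A generic line meets the curve in up to 2 points.
Then, checking where it meets the axes: one x-axis crossing is at x = 0; one y-axis crossing is at y = 0.
Finally, these observations pin down the coefficients.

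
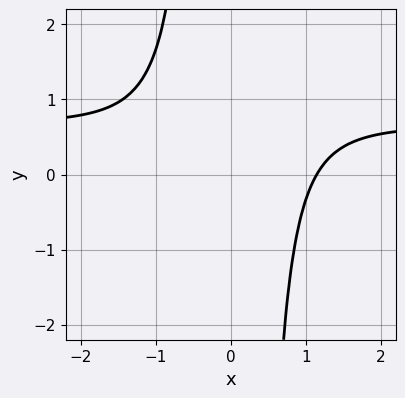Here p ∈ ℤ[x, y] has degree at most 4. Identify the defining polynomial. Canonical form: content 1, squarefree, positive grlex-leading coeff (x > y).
3*x^3*y - 2*x^3 + 3

First, the degree is 4 — no degree-3 curve has this shape.
Then, checking where it meets the axes: it misses every integer gridline on the y-axis.
Finally, these observations pin down the coefficients.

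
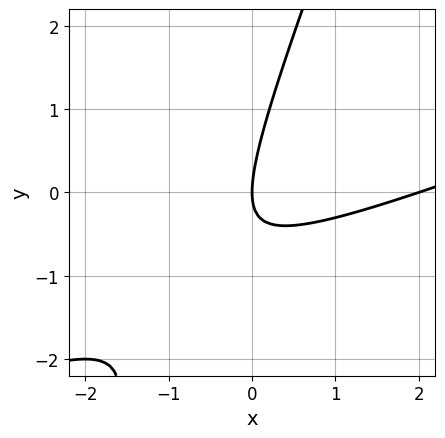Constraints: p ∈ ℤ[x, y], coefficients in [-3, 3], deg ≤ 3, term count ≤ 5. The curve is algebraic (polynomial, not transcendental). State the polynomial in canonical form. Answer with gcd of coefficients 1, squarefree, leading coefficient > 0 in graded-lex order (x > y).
x^2 - 3*x*y + y^2 - 2*x

First, degree: a generic line meets the curve in up to 2 points, so deg p = 2.
Then, checking where it meets the axes: one y-axis crossing is at y = 0; the x-axis gridline crossings are at x ∈ {0, 2}.
Finally, putting this together gives p.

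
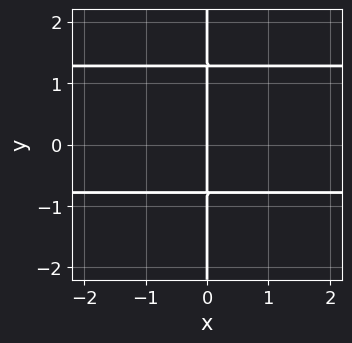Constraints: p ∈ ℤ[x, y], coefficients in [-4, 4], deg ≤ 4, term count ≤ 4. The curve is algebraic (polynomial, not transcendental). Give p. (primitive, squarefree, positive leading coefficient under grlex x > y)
deg p = 3. A generic line meets the curve in up to 3 points.
Reading off the gridlines: it crosses the x-axis at the gridline x = 0; every point of the y-axis in the box is on the curve.
Putting this together gives p.

2*x*y^2 - x*y - 2*x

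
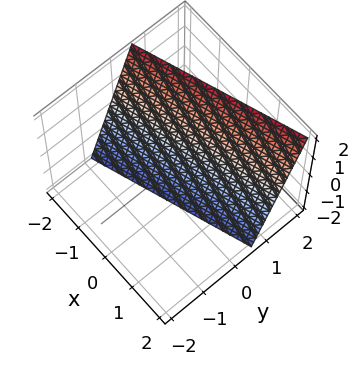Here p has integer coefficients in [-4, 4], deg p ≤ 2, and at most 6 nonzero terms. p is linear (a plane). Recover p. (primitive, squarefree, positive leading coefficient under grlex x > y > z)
(a) Degree: every cross-section is a straight line — this is a plane, so deg p = 1.
(b) From the axis intercepts and sections: it crosses the x-axis at the gridline x = -2; it meets the z-axis at z = -2 (among the integer gridlines).
(c) Solving for integer coefficients yields p as stated.

x - 3*y + z + 2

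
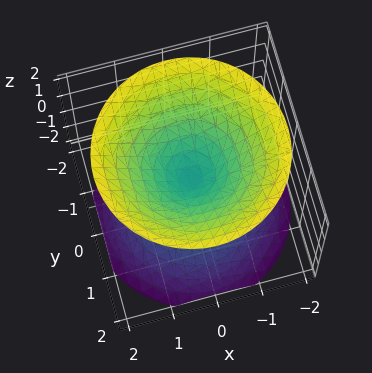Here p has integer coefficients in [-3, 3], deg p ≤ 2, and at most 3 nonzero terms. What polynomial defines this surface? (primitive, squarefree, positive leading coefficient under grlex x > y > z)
1. There are 2 components. Treating them together as one polynomial.
2. Degree: a double cone through the origin; a quadric, so deg p = 2.
3. Symmetries: the surface is invariant under rotation about z: p = q(x² + y², z); mirror symmetry z ↦ −z ⇒ only even powers of z.
4. Checking where it meets the axes: it meets the x-axis at x = 0 (among the integer gridlines); it meets the y-axis at y = 0 (among the integer gridlines).
5. Assembling these constraints gives the stated polynomial.

x^2 + y^2 - z^2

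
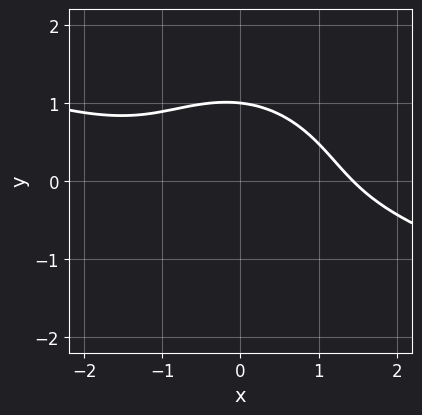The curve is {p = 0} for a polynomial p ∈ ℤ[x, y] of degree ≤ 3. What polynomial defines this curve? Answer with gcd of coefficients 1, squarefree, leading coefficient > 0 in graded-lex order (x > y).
(a) Degree: the shape is more complex than any degree-2 curve, so deg p = 3.
(b) Checking where it meets the axes: it crosses the y-axis at the gridline y = 1.
(c) These observations pin down the coefficients.

x^3 + 3*x^2*y + x*y^2 + 3*y^3 - 3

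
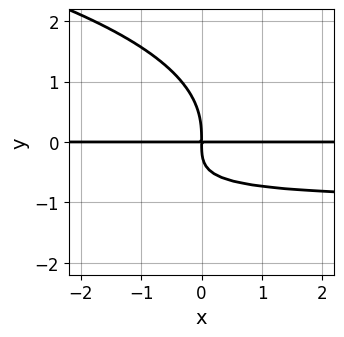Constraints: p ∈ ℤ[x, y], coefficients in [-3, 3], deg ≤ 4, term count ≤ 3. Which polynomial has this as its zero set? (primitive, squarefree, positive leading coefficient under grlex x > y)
2*y^4 + 3*x*y^2 + 3*x*y

1. The degree is 4 — a generic line meets the curve in up to 4 points.
2. From the visible intercepts: the visible x-axis segment lies entirely on the curve.
3. These observations pin down the coefficients.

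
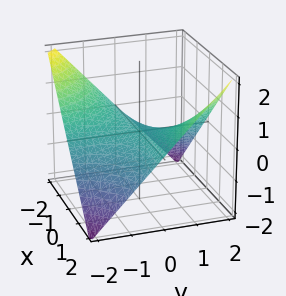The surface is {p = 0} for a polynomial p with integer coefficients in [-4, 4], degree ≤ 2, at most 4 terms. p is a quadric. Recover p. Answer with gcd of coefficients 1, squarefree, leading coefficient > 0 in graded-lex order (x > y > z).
x*y - 2*z

1. Degree: a saddle surface; a quadric, so deg p = 2.
2. Checking where it meets the axes: the visible x-axis segment lies entirely on the surface; it crosses the z-axis at the gridline z = 0; the visible y-axis segment lies entirely on the surface.
3. These observations pin down the coefficients.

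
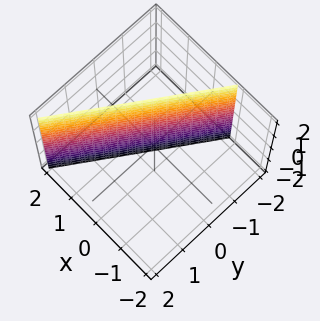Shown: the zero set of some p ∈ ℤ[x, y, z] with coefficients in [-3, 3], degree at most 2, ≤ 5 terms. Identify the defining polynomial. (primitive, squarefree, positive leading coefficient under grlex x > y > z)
The degree is 1 — the surface is flat (a plane).
From the axis intercepts and sections: no z-intercept at any integer in the box; it meets the y-axis at y = -1 (among the integer gridlines).
Fitting integer coefficients to these (and the overall shape) gives p.

3*x - 2*y - 2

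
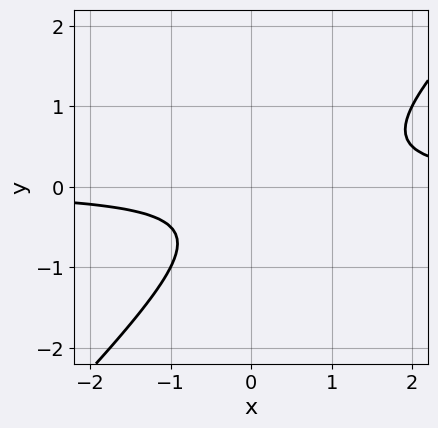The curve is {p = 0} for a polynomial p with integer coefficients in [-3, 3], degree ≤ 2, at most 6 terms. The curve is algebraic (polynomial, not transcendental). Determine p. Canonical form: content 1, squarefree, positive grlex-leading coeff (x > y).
2*x*y - 2*y^2 - y - 1

First, deg p = 2. A generic line meets the curve in up to 2 points.
Then, reading off the gridlines: no y-intercept at any integer in the box; it misses every integer gridline on the x-axis.
Finally, assembling these constraints gives the stated polynomial.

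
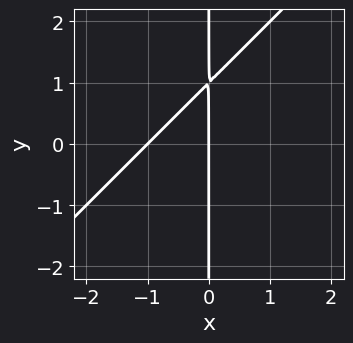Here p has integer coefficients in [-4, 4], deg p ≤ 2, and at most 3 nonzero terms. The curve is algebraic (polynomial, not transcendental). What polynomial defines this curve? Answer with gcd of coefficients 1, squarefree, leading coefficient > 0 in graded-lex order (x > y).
deg p = 2. No degree-1 curve has this shape.
Reading off the gridlines: the x-axis gridline crossings are at x ∈ {-1, 0}; every point of the y-axis in the box is on the curve.
Assembling these constraints gives the stated polynomial.

x^2 - x*y + x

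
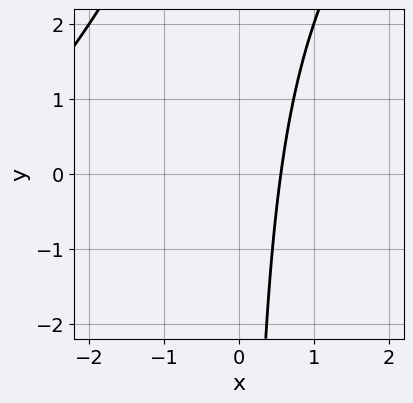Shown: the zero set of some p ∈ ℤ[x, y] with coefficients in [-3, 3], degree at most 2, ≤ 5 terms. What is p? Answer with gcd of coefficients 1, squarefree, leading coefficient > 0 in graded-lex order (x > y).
The degree is 2 — no degree-1 curve has this shape.
Observable constraints: no y-intercept at any integer in the box.
Together with the visible shape, these determine p as stated.

x^2 - x*y + 3*x - 2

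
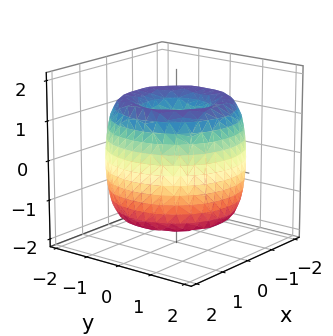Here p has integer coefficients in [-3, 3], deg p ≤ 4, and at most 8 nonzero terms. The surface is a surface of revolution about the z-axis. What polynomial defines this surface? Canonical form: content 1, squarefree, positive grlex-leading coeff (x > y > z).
(a) deg p = 4. A generic line meets the surface in up to 4 points.
(b) Symmetries: the z-axis is an axis of rotation, so x and y enter only as x² + y².
(c) Against the integer gridlines: a circular section at z = -1 has radius between 0 and 1; one x-axis crossing is at x = 0; it crosses the z-axis at the gridline z = 0; one y-axis crossing is at y = 0.
(d) The integer polynomial consistent with all of this is the stated p.

x^4 + 2*x^2*y^2 + y^4 - 3*x^2 - 3*y^2 + z^2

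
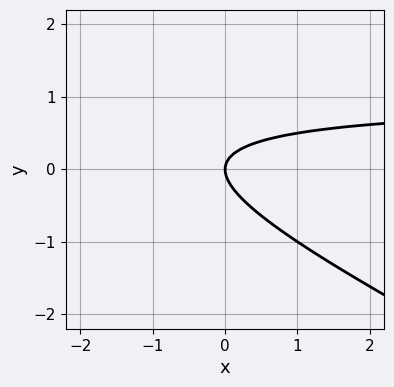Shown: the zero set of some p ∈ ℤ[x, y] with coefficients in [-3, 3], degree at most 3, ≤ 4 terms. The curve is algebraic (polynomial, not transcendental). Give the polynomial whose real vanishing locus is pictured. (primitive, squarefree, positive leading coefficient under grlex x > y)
x*y + 2*y^2 - x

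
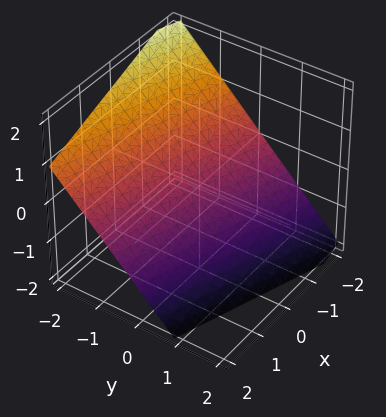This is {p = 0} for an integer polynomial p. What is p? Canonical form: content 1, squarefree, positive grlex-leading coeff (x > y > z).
x + 3*y + 3*z + 2

The degree is 1 — every cross-section is a straight line — this is a plane.
Against the integer gridlines: one x-axis crossing is at x = -2.
Solving for integer coefficients yields p as stated.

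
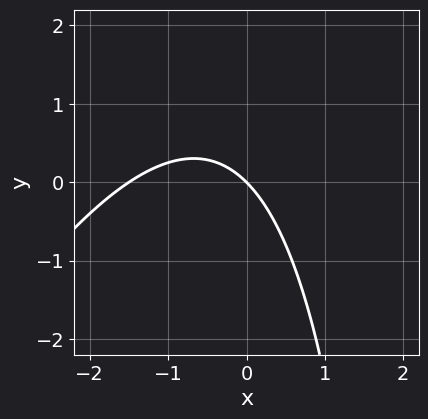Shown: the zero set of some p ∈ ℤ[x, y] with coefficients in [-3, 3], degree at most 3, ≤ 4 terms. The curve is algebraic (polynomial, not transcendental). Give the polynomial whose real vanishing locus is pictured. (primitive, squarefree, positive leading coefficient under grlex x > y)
2*x^2 - x*y + 3*x + 3*y

1. Degree: no degree-1 curve has this shape, so deg p = 2.
2. From the visible intercepts: it crosses the x-axis at the gridline x = 0; one y-axis crossing is at y = 0.
3. These observations pin down the coefficients.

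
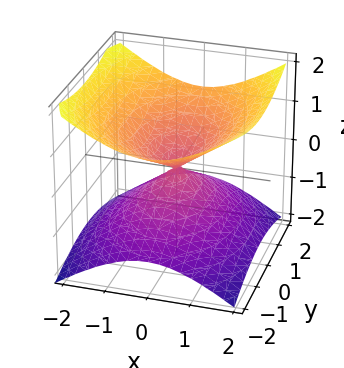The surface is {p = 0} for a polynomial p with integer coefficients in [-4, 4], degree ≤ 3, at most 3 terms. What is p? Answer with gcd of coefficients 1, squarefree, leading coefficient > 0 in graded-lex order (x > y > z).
(a) Degree: a double cone through the origin; a quadric, so deg p = 2.
(b) Symmetries: mirror symmetry z ↦ −z ⇒ only even powers of z; mirror symmetry x ↦ −x ⇒ only even powers of x; it's symmetric under y → −y, forcing even powers of y.
(c) From the axis intercepts and sections: it crosses the z-axis at the gridline z = 0; it meets the y-axis at y = 0 (among the integer gridlines).
(d) These observations pin down the coefficients.

2*x^2 + y^2 - 3*z^2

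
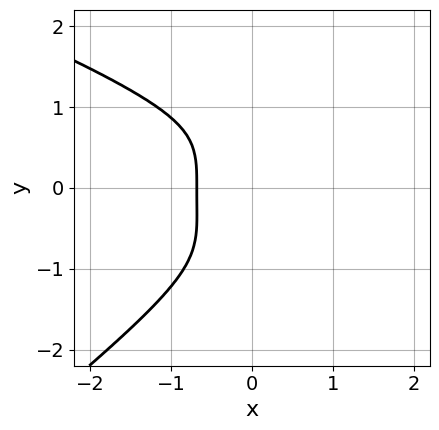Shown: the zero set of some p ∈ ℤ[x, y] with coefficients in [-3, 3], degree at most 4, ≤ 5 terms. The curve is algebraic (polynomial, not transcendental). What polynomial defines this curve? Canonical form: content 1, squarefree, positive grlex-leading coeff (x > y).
2*x*y^3 - 3*y^4 - 3*x^3 - 3*x - 3

The degree is 4 — the shape is more complex than any degree-3 curve.
Observable constraints: no y-intercept at any integer in the box.
Assembling these constraints gives the stated polynomial.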